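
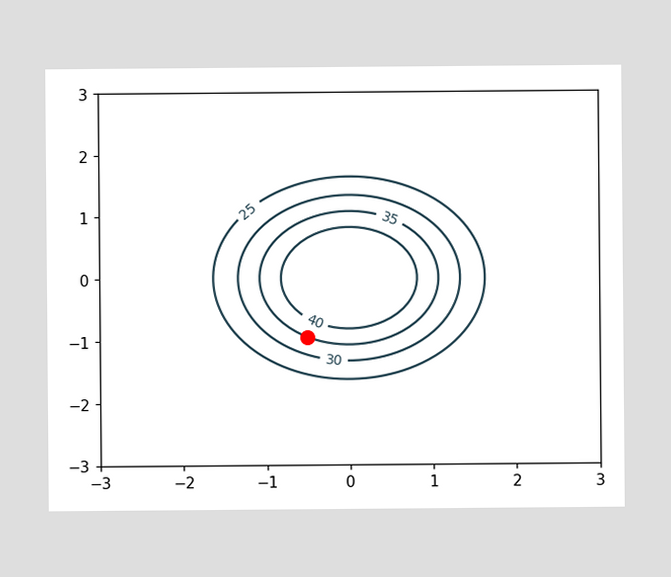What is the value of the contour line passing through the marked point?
The marked point sits on the contour labelled 35.

35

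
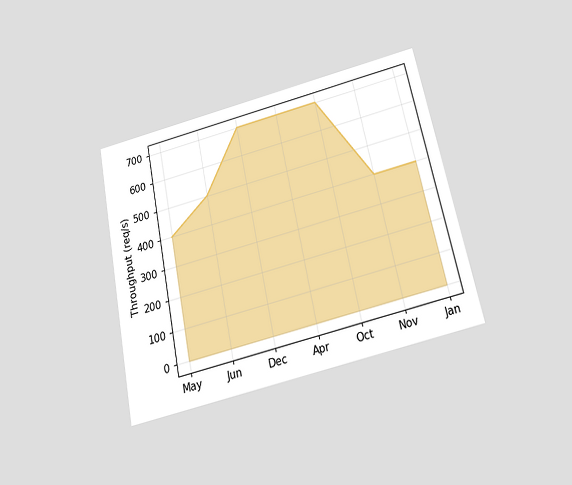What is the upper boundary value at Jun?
The chart is tilted about 12° counter-clockwise and viewed slightly from below. At Jun the upper boundary is at 500req/s.

500req/s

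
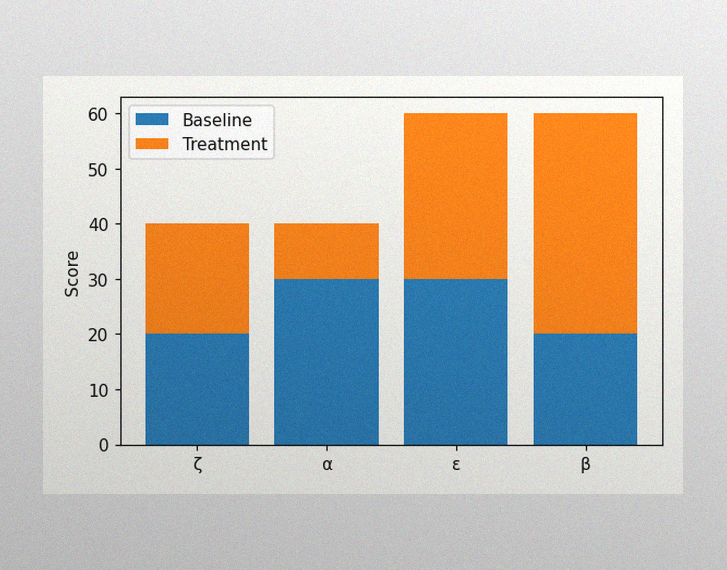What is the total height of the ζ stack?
40

The image has some photo noise and uneven lighting. The ζ stack's top reaches 40 on the y-axis.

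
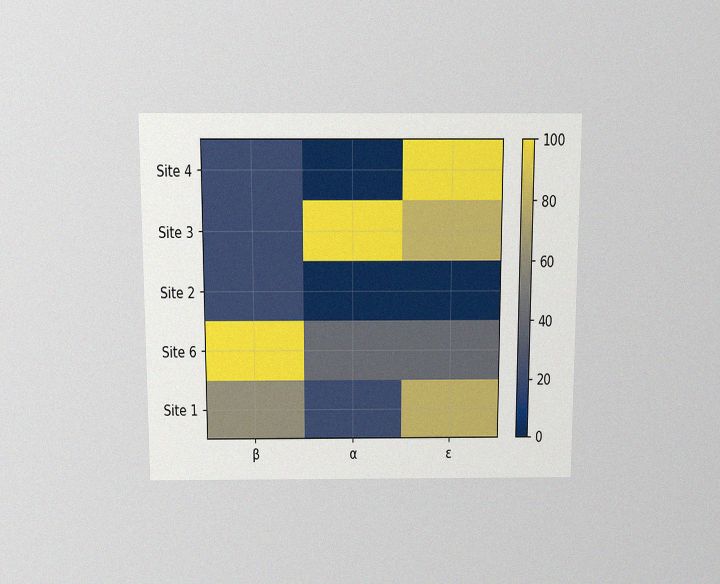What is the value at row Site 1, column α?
The chart is viewed slightly from above, with some photo noise. Matching cell (Site 1, α) against the colorbar gives 20.

20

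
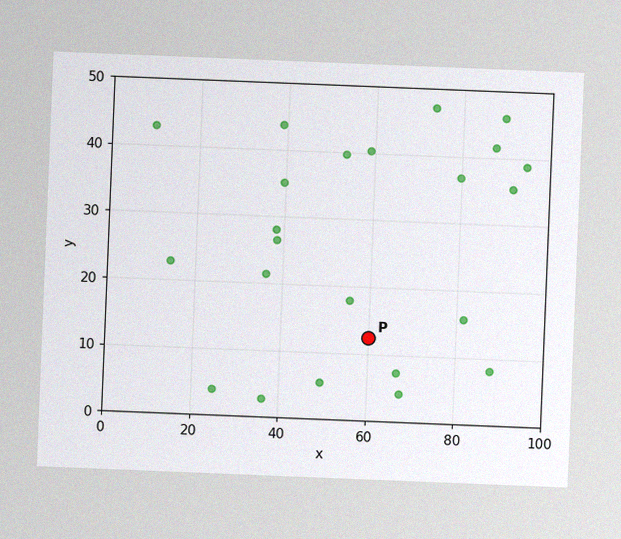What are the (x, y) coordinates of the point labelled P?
The chart is tilted about 2° clockwise, with some photo noise. Following the gridlines from P to each axis, P sits at (60, 12.5).

(60, 12.5)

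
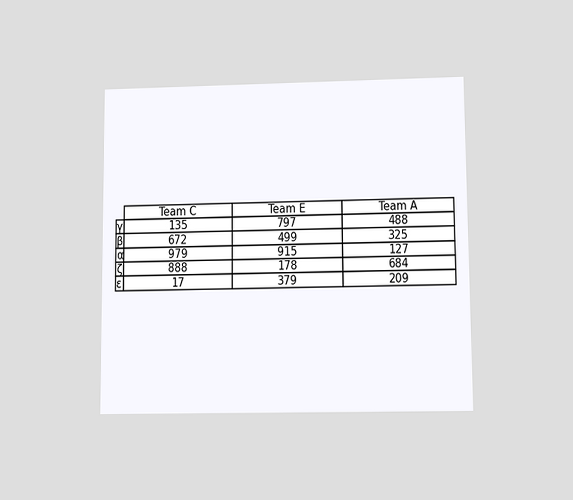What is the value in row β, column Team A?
325

The chart is viewed slightly from below. The (β, Team A) cell reads 325.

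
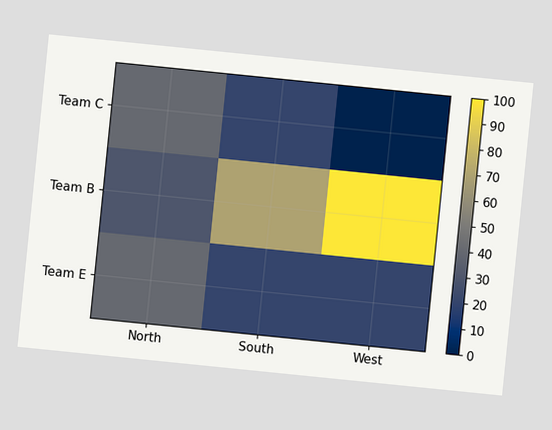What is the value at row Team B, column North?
The chart is tilted about 6° clockwise. Matching cell (Team B, North) against the colorbar gives 30.

30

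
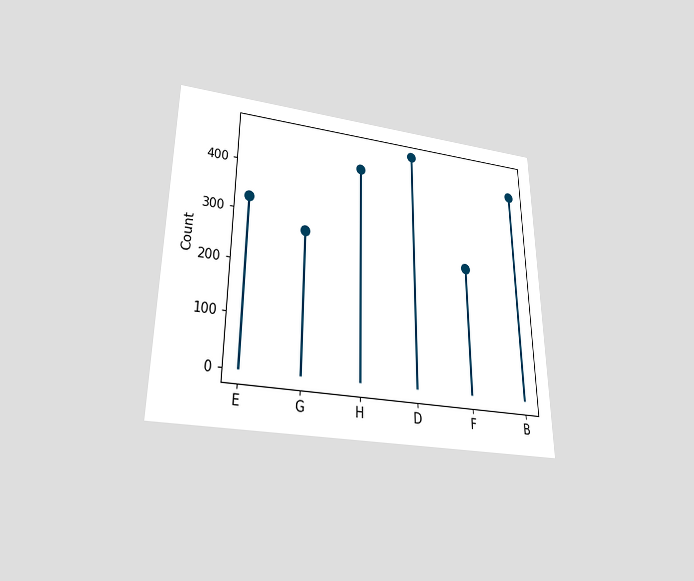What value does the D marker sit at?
The chart is viewed slightly from below. The D marker sits at 475.

475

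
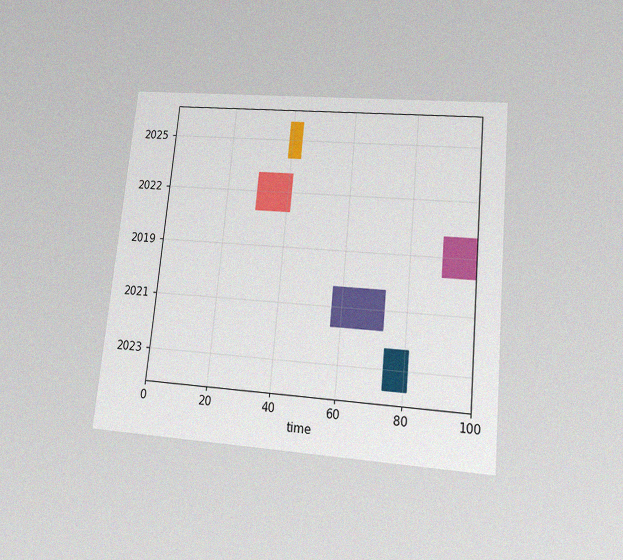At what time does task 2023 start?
The chart is tilted about 6° clockwise and viewed at a slight angle, with some photo noise. The 2023 bar begins at t=74.

74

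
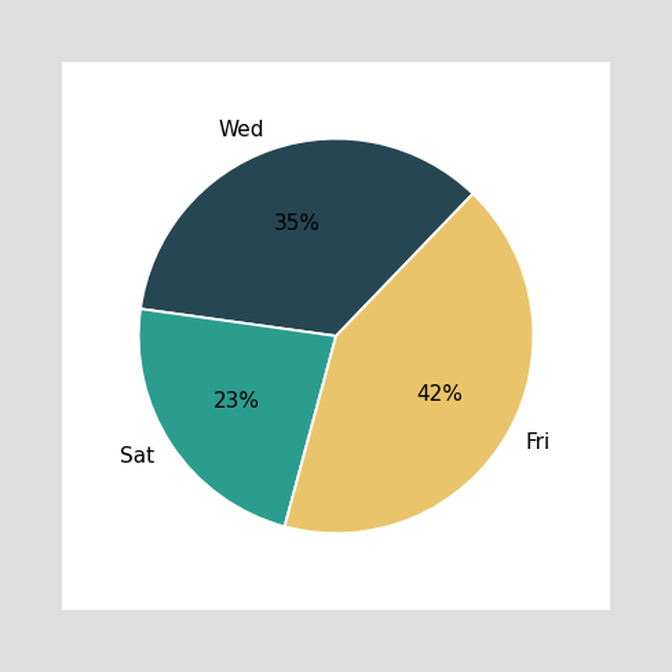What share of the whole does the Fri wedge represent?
The Fri slice takes up 42% of the pie.

42%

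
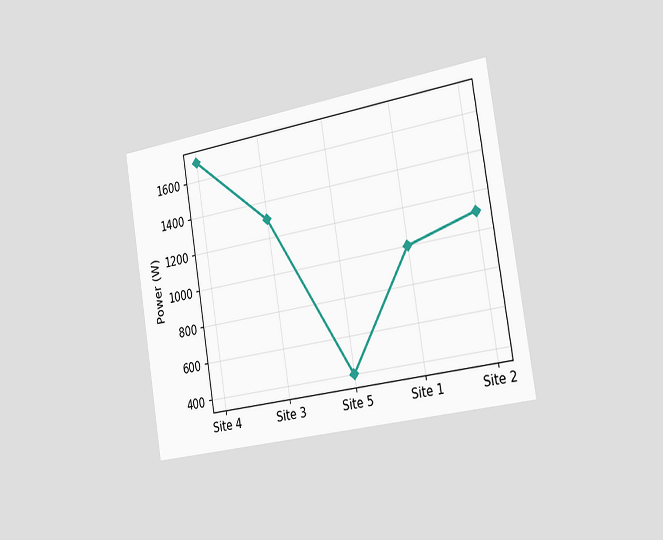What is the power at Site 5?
The chart is tilted about 9° counter-clockwise and viewed slightly from the right. At Site 5, the line is at 400W.

400W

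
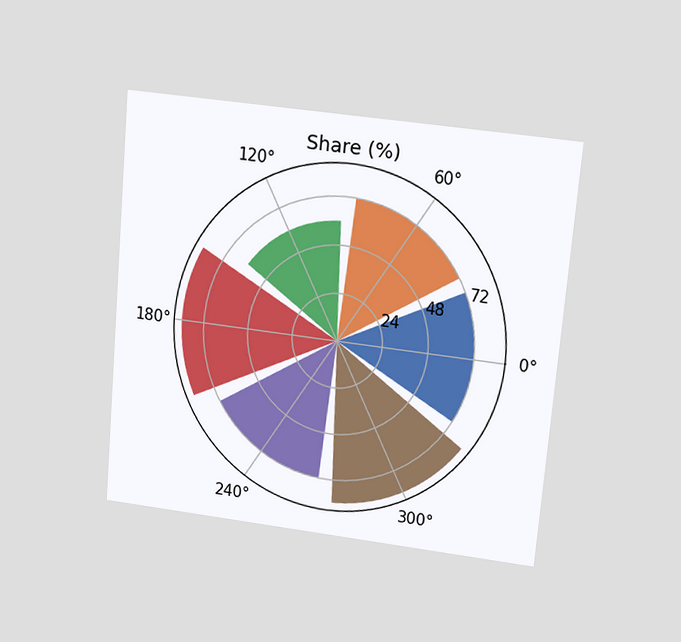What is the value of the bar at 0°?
72%

The chart is tilted about 5° clockwise and viewed slightly from above. The bar at 0° reaches 72% on the radial axis.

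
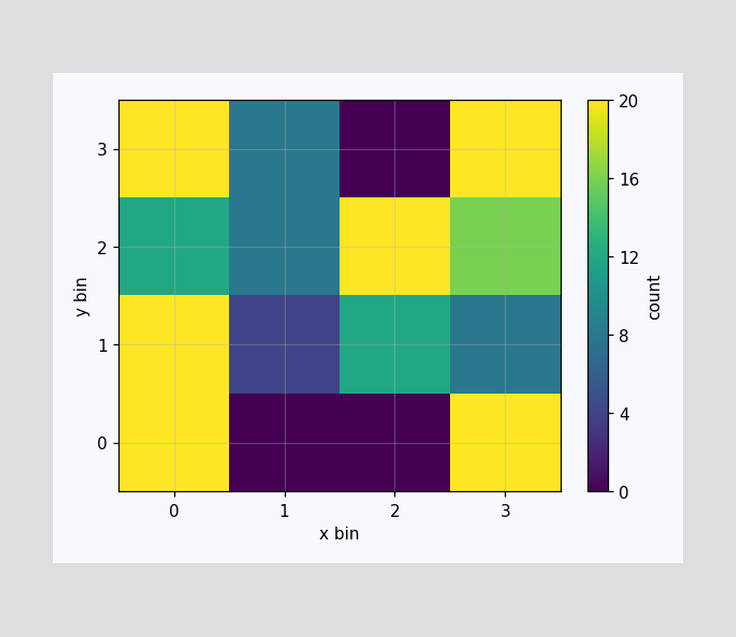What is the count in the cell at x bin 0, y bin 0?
Matching the cell (0, 0) against the colorbar gives 20.

20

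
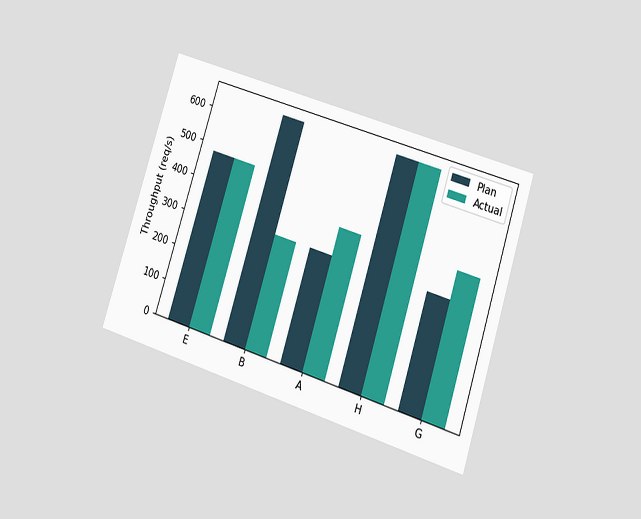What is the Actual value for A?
400req/s

The chart is tilted about 18° clockwise and viewed at a slight angle. The Actual bar at A reaches 400req/s on the y-axis.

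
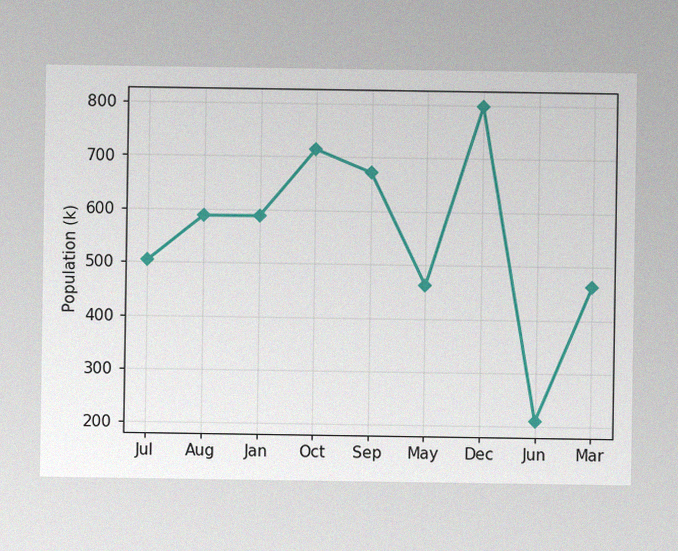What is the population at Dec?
The image has some photo noise and uneven lighting. At Dec, the line is at 798k.

798k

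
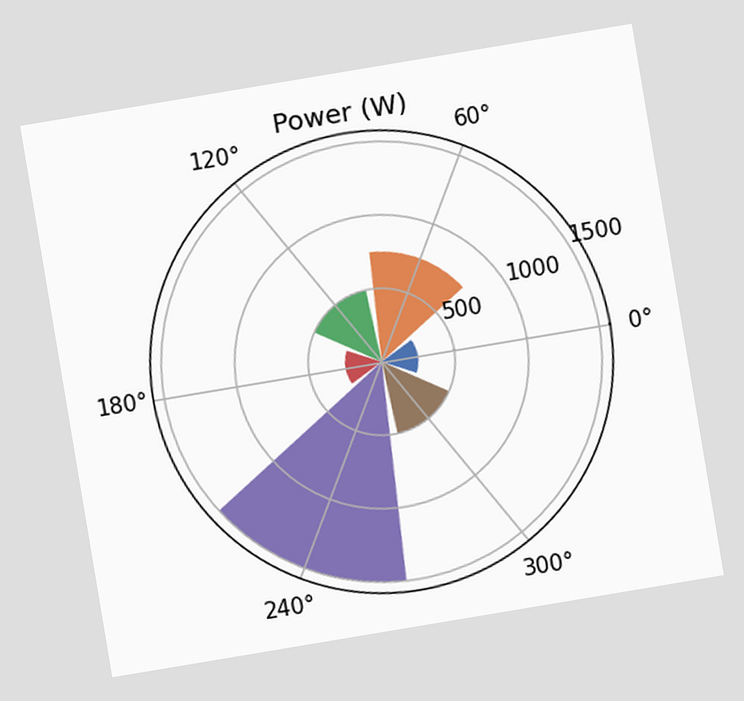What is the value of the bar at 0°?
250W

The chart is tilted about 9° counter-clockwise. The bar at 0° reaches 250W on the radial axis.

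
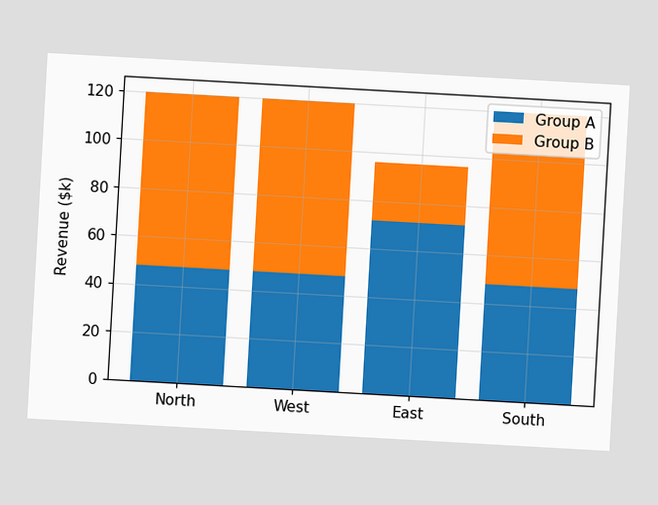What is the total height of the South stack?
$120k

The chart is tilted about 3° clockwise. The South stack's top reaches $120k on the y-axis.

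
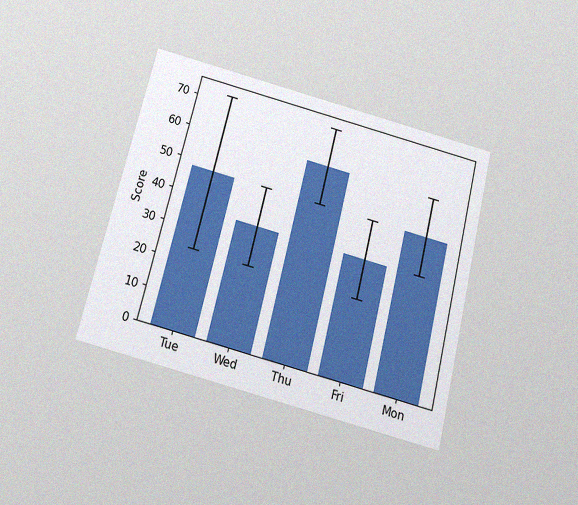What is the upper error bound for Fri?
48

The chart is tilted about 14° clockwise and viewed slightly from below, with some photo noise. The Fri bar's upper whisker reaches 48.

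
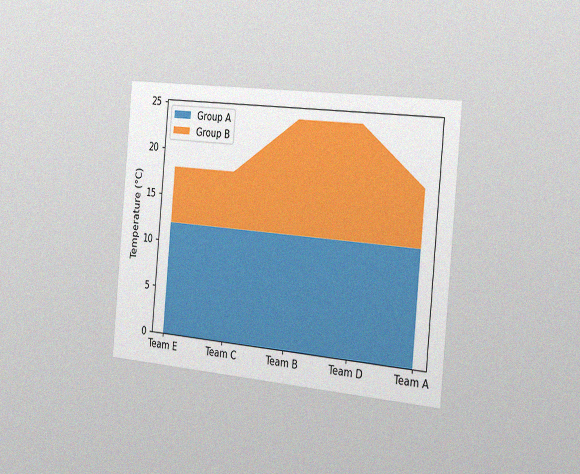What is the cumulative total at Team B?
24°C

The chart is tilted about 5° clockwise and viewed slightly from the right, with some photo noise. The stacked total at Team B reaches 24°C.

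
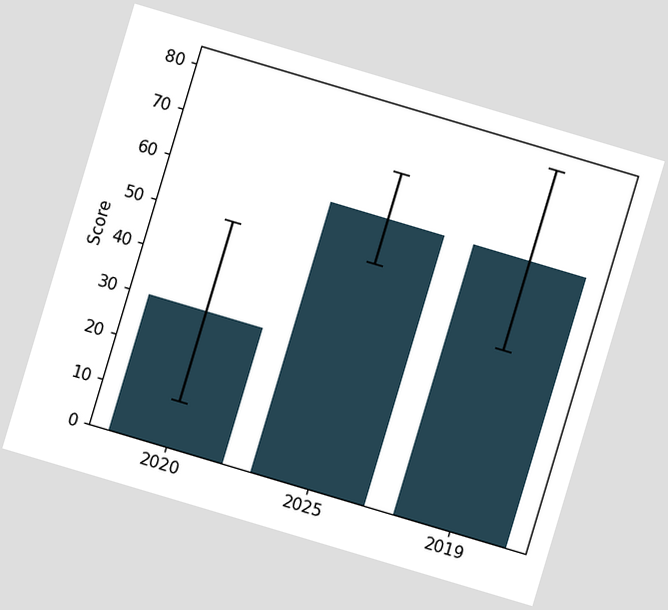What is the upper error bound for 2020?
The chart is tilted about 17° clockwise. The 2020 bar's upper whisker reaches 50.

50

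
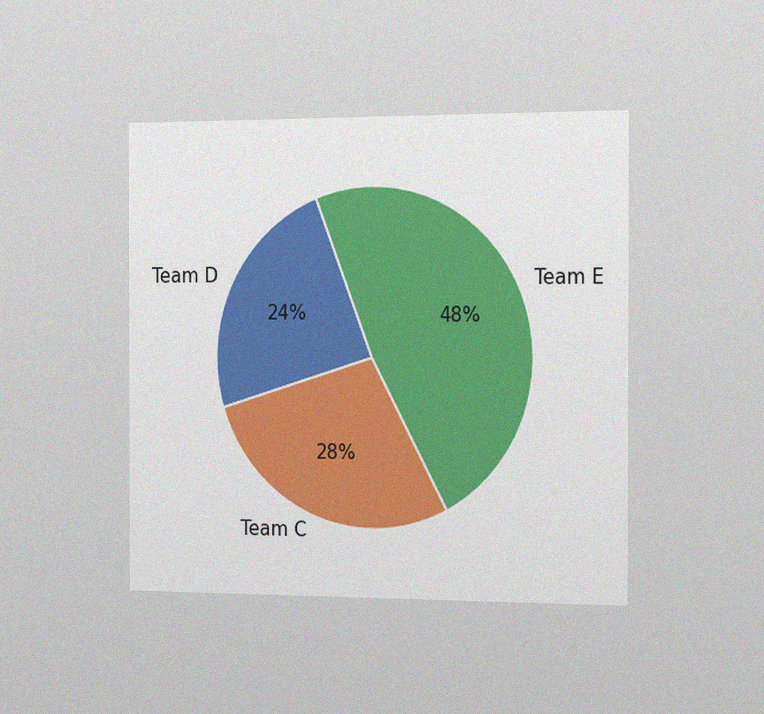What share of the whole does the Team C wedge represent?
28%

The chart is viewed slightly from the right, with some photo noise. The Team C slice takes up 28% of the pie.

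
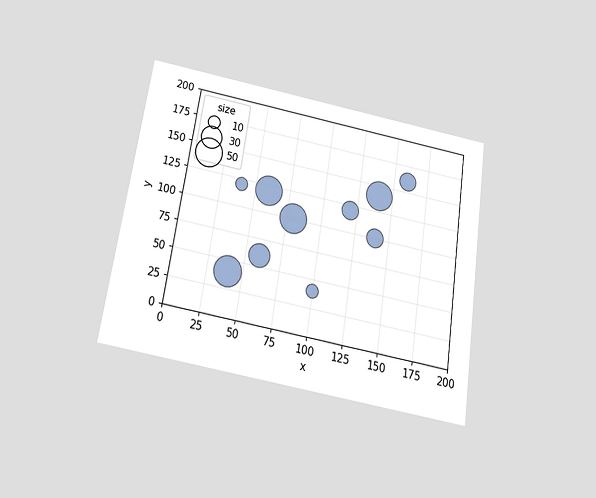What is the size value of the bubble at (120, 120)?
The chart is tilted about 8° clockwise and viewed slightly from below. Matching the bubble at (120, 120) against the size legend gives 20.

20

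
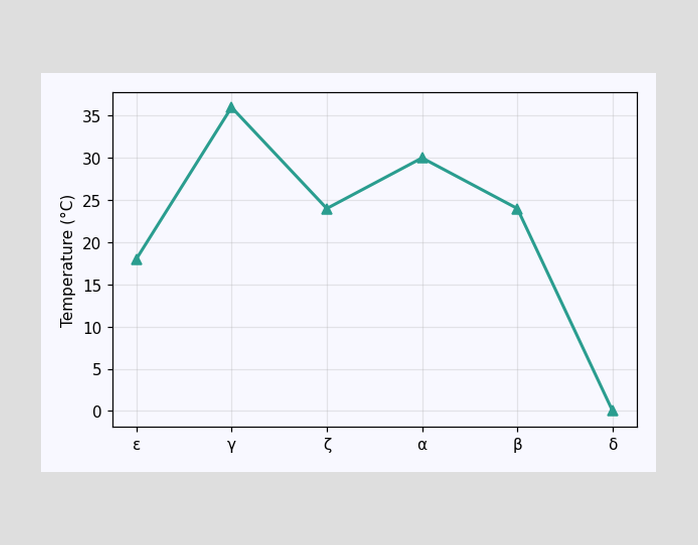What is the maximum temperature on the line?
36°C

The highest point is at γ, and reading across to the y-axis gives 36°C.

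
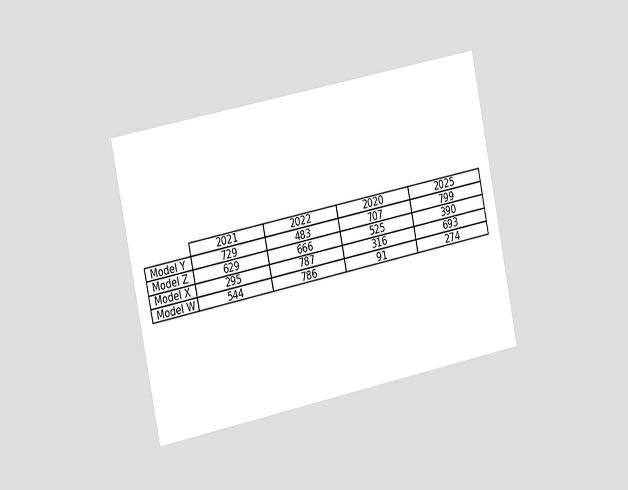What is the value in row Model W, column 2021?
The chart is tilted about 11° counter-clockwise and viewed slightly from the left. The (Model W, 2021) cell reads 544.

544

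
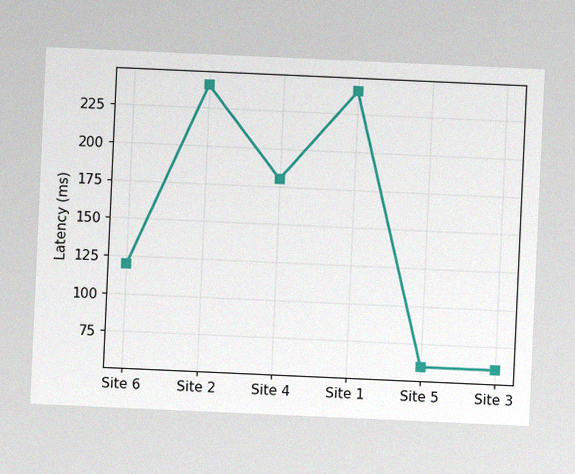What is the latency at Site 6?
120ms

The chart is tilted about 3° clockwise, with some photo noise. At Site 6, the line is at 120ms.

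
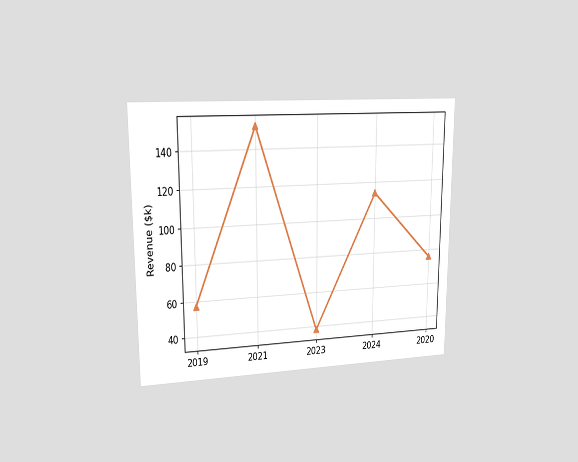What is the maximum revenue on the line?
The chart is viewed at a slight angle. The highest point is at 2021, and reading across to the y-axis gives $152k.

$152k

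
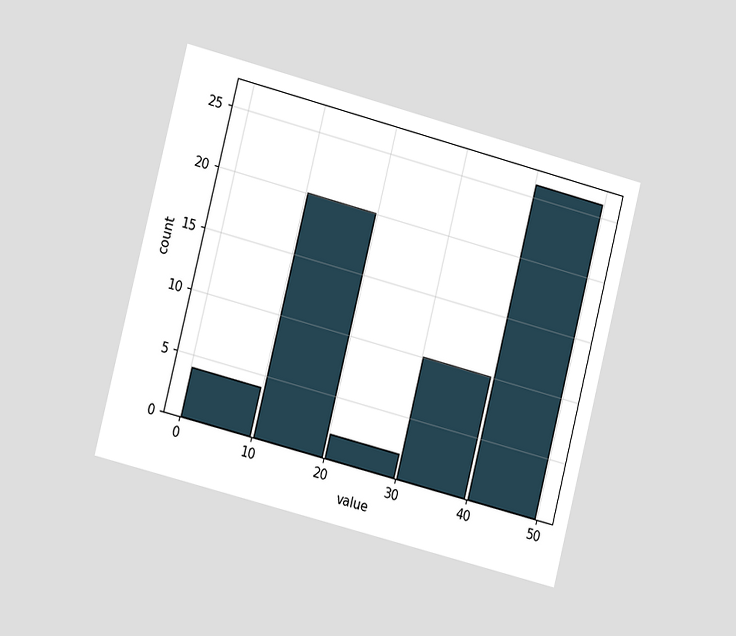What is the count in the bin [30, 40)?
The chart is tilted about 14° clockwise and viewed slightly from the left. The [30, 40) bin has height 10.

10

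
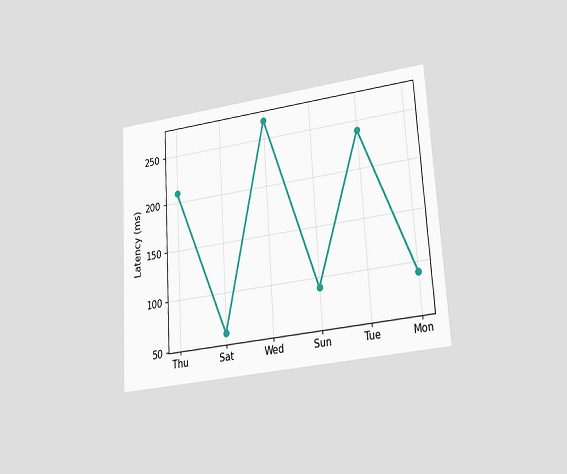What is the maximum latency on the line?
The chart is tilted about 3° counter-clockwise and viewed at a slight angle. The highest point is at Wed, and reading across to the y-axis gives 270ms.

270ms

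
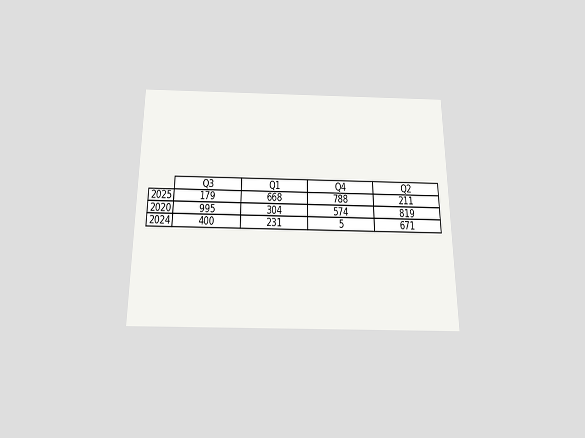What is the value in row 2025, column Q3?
179

The chart is viewed slightly from below. The (2025, Q3) cell reads 179.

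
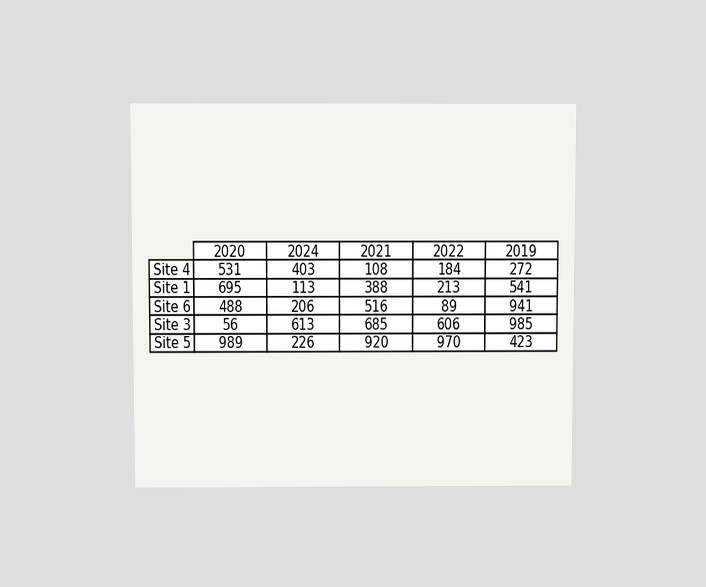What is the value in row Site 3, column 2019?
The chart is viewed slightly from above. The (Site 3, 2019) cell reads 985.

985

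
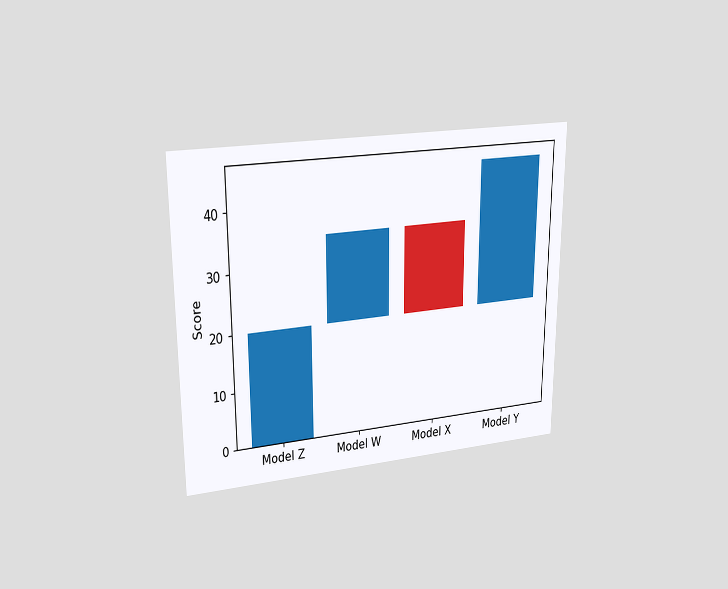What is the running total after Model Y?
45

The chart is viewed at a slight angle. After Model Y the running total reaches 45.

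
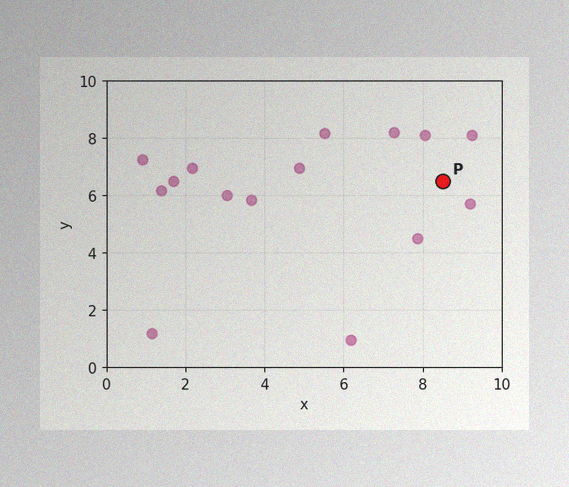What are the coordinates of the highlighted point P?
(8.5, 6.5)

The image has some photo noise and uneven lighting. Following the gridlines from P to each axis, P sits at (8.5, 6.5).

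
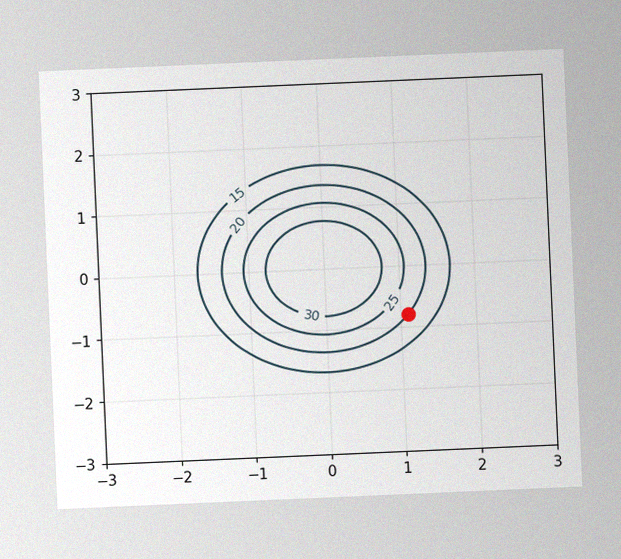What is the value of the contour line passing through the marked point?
20

The chart is tilted about 2° counter-clockwise, with some photo noise. The marked point sits on the contour labelled 20.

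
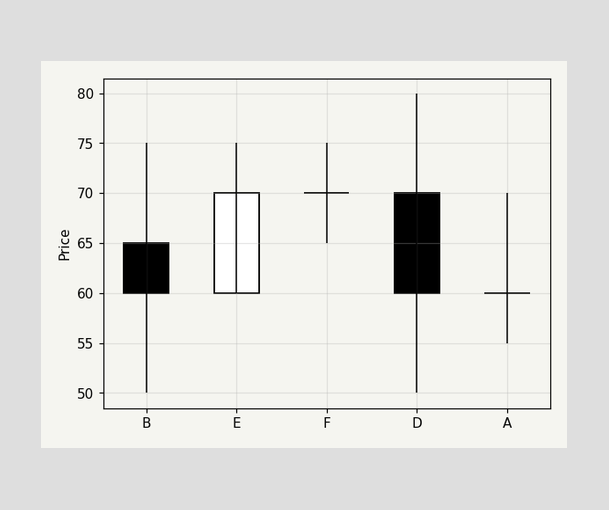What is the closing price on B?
The B candle closes at 60.

60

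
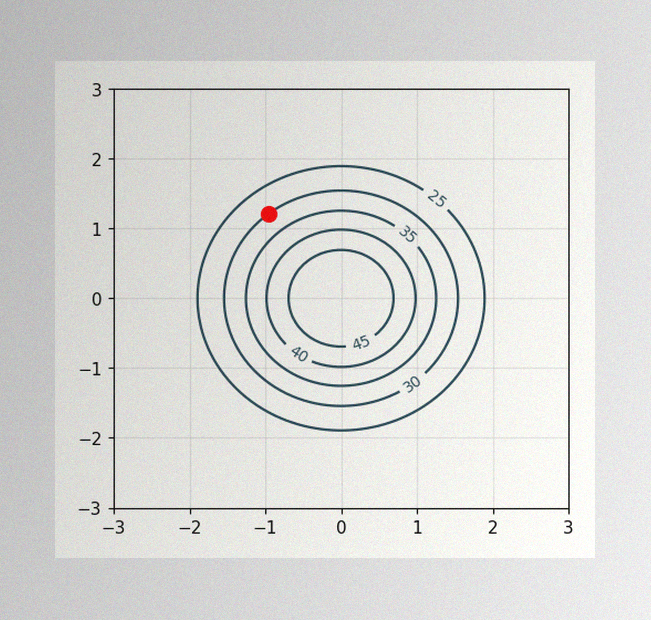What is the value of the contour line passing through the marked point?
30

The image has some photo noise and uneven lighting. The marked point sits on the contour labelled 30.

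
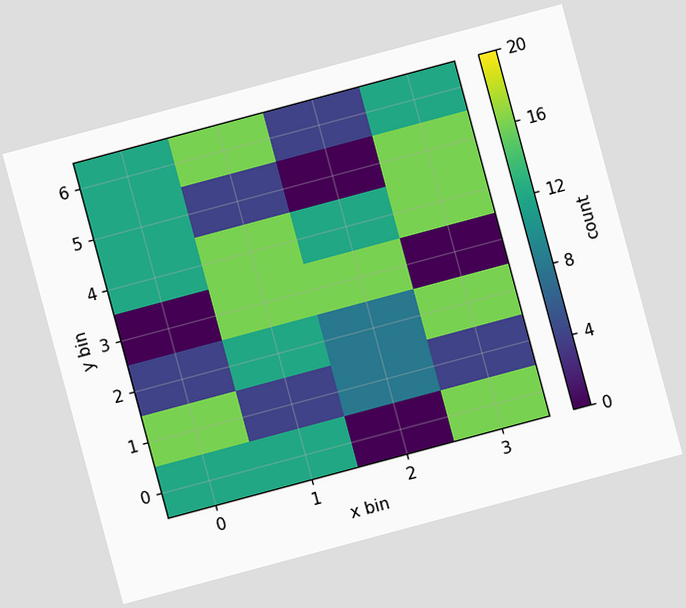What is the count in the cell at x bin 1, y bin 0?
12

The chart is tilted about 15° counter-clockwise. Matching the cell (1, 0) against the colorbar gives 12.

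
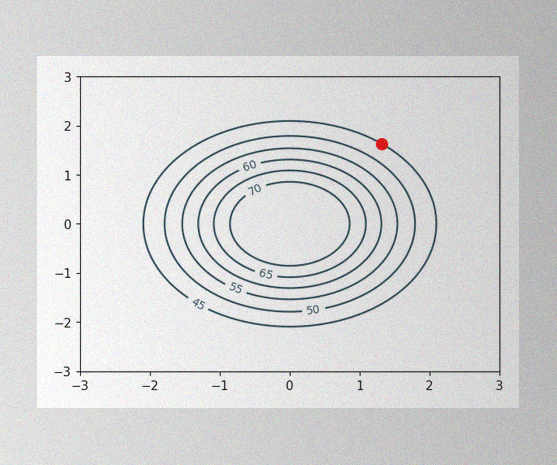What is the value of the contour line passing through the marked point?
The image has some photo noise and uneven lighting. The marked point sits on the contour labelled 45.

45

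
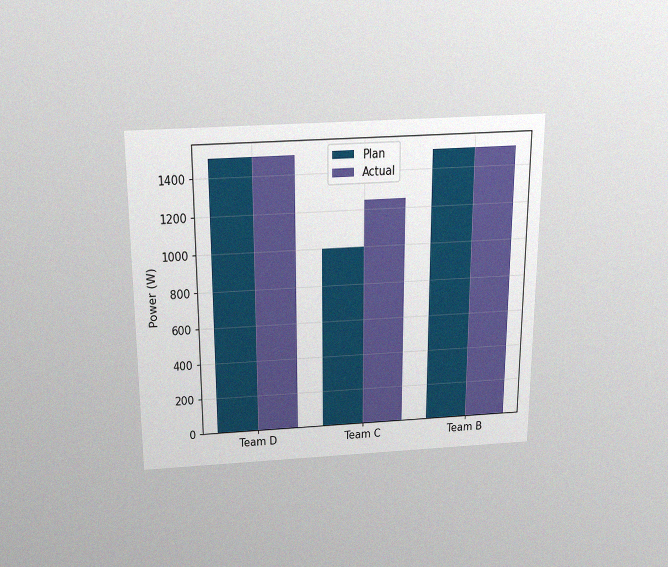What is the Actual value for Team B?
The chart is viewed slightly from above, with some photo noise. The Actual bar at Team B reaches 1500W on the y-axis.

1500W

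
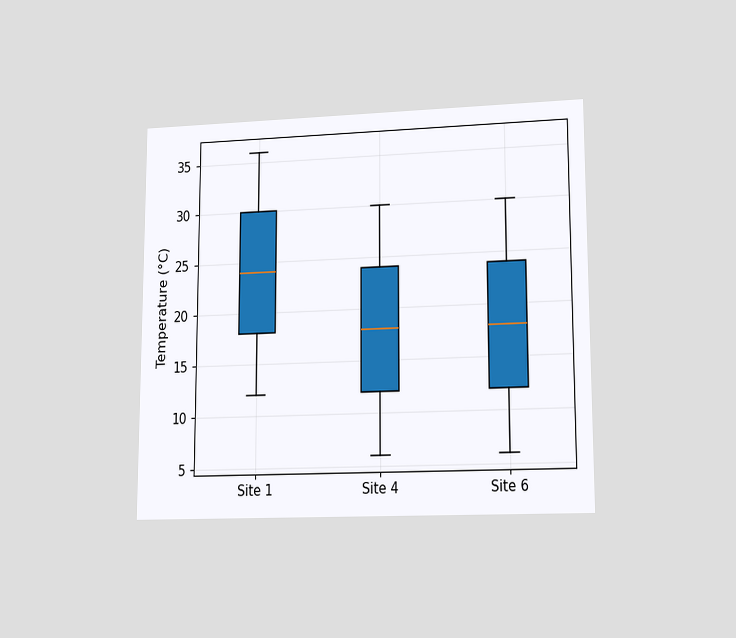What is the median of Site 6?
18°C

The chart is viewed at a slight angle. The median line in the Site 6 box sits at 18°C.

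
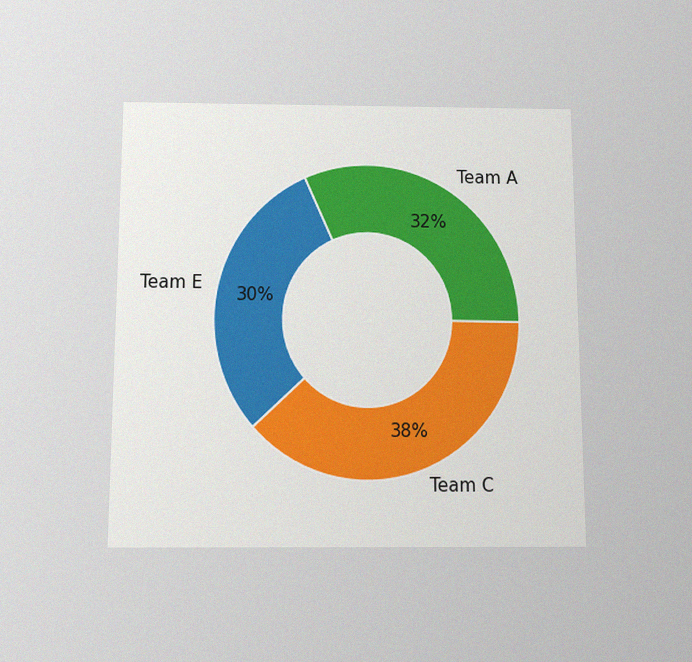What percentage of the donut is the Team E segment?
30%

The chart is viewed slightly from below, with some photo noise. The Team E segment takes up 30% of the ring.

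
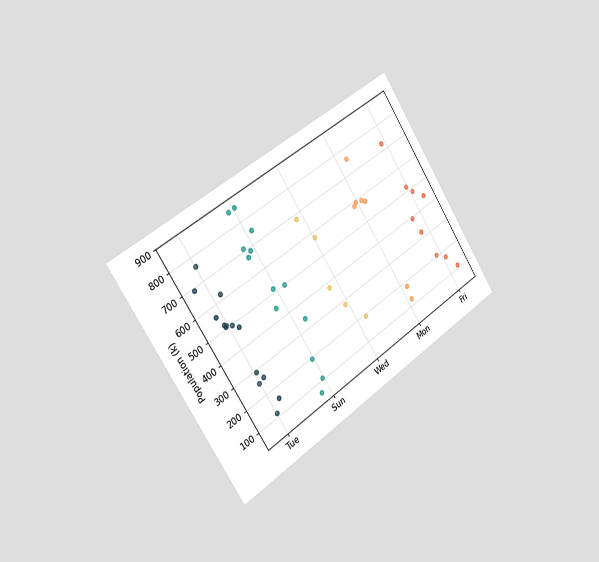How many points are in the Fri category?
9

The chart is tilted about 33° counter-clockwise and viewed slightly from the left. Counting the markers in the Fri column gives 9.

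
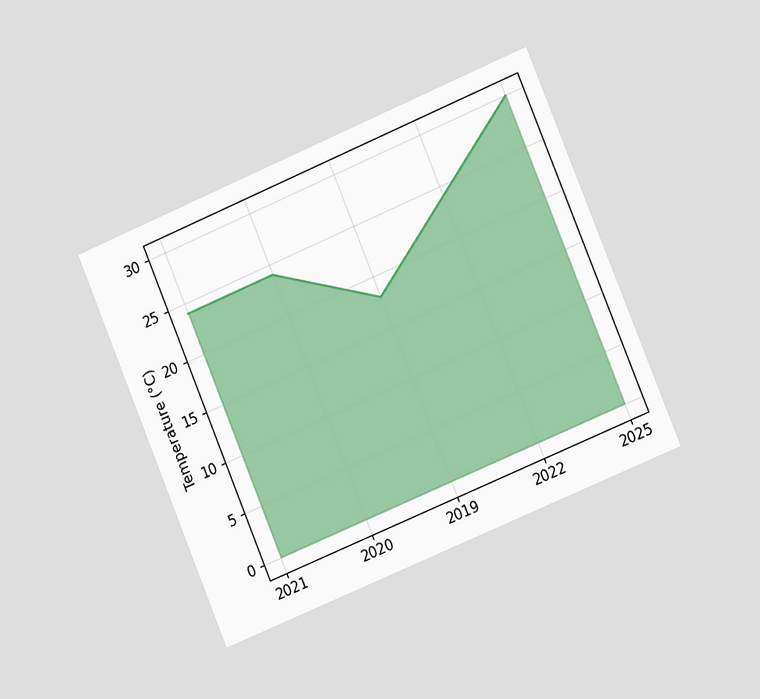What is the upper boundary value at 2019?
18°C

The chart is tilted about 23° counter-clockwise and viewed slightly from the right. At 2019 the upper boundary is at 18°C.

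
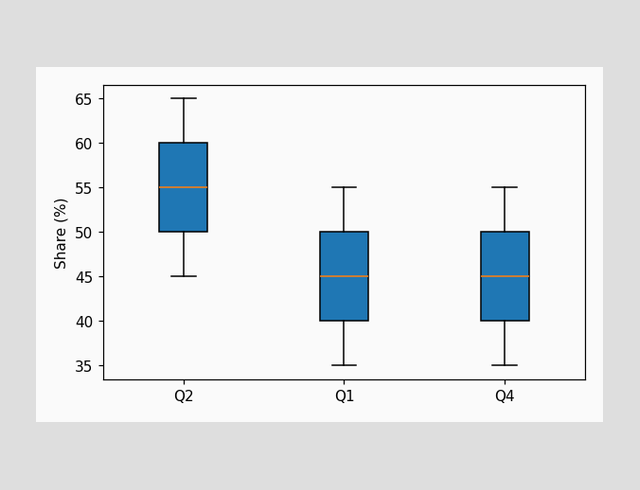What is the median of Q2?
The median line in the Q2 box sits at 55%.

55%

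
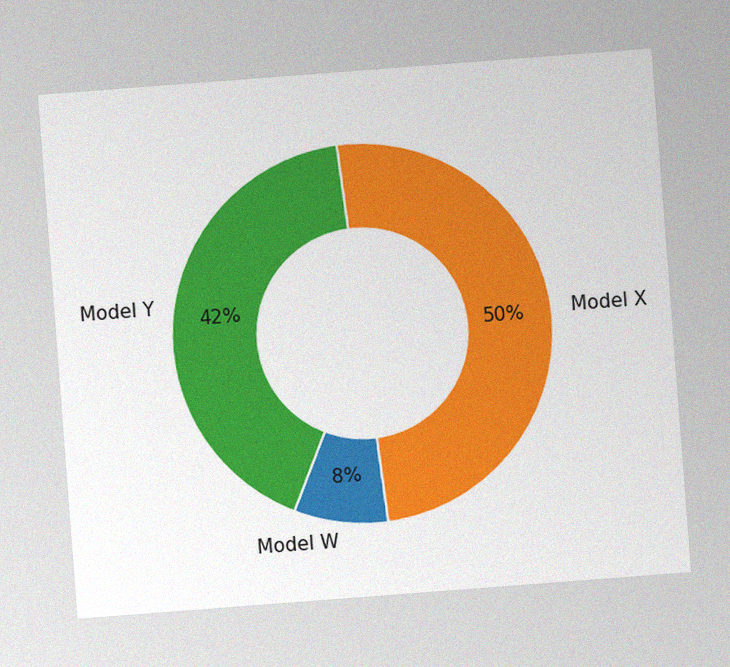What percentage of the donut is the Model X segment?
The chart is tilted about 4° counter-clockwise, with some photo noise. The Model X segment takes up 50% of the ring.

50%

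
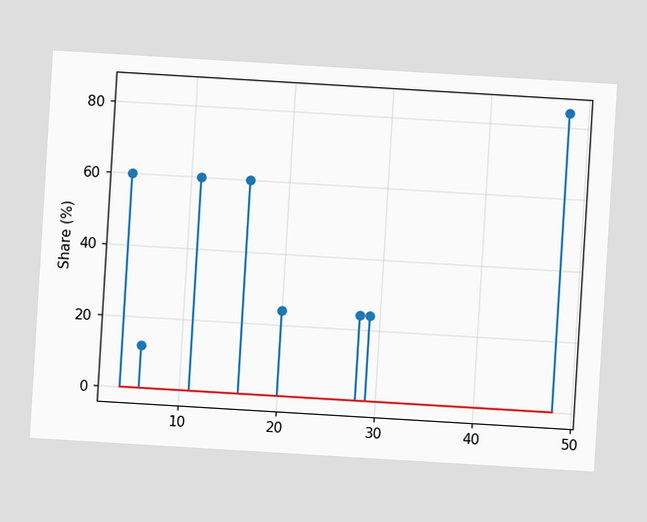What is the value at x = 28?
24%

The chart is tilted about 3° clockwise. The stem at x=28 reaches 24%.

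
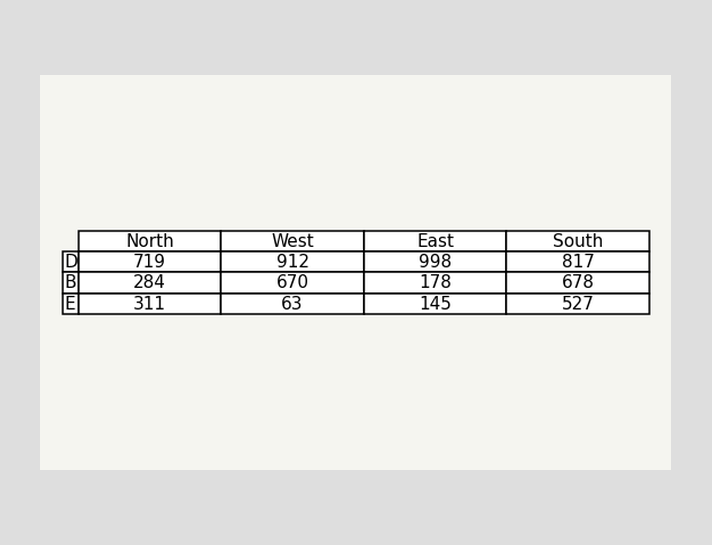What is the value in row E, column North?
311

The (E, North) cell reads 311.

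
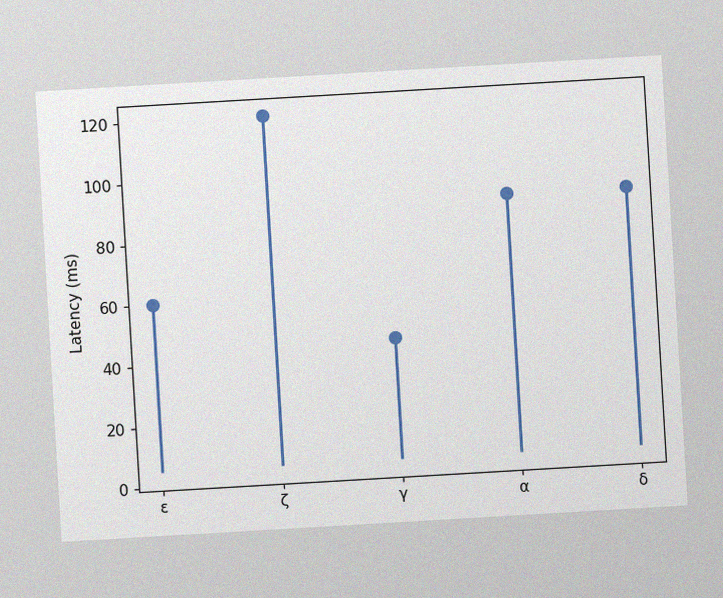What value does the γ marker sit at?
The chart is tilted about 3° counter-clockwise, with some photo noise. The γ marker sits at 45ms.

45ms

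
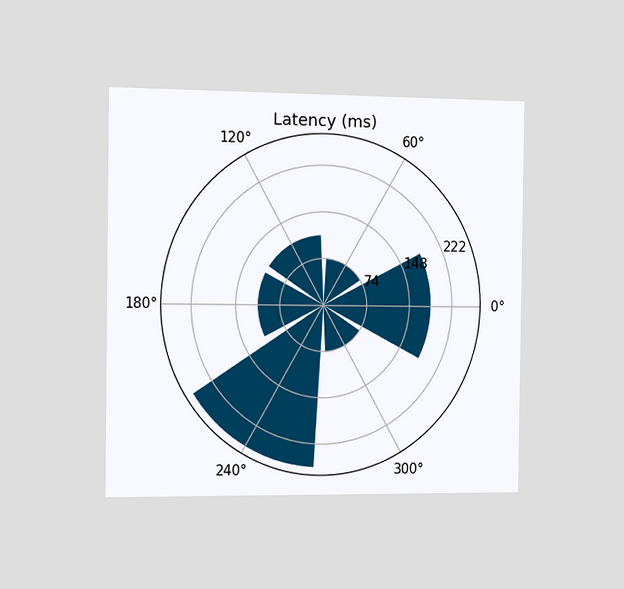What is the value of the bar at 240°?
259ms

The chart is viewed slightly from the left. The bar at 240° reaches 259ms on the radial axis.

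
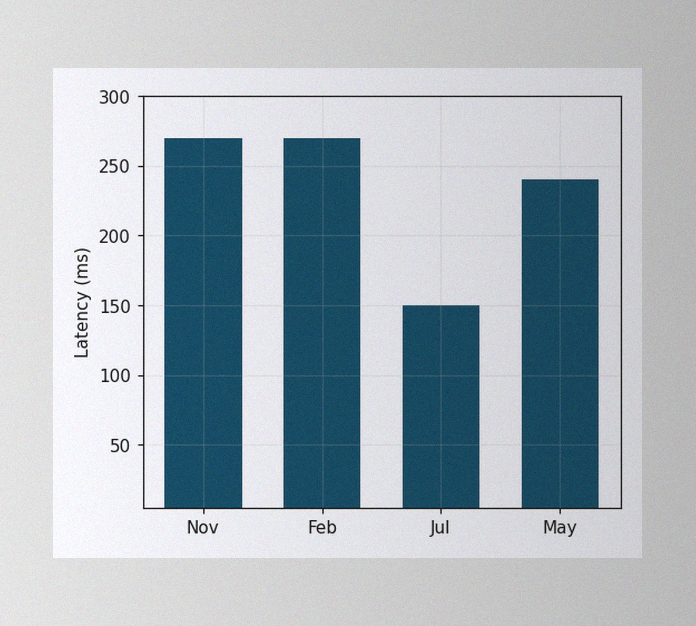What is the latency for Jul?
The image has some photo noise and uneven lighting. Reading along the chart's y-axis, the Jul bar reaches 150ms.

150ms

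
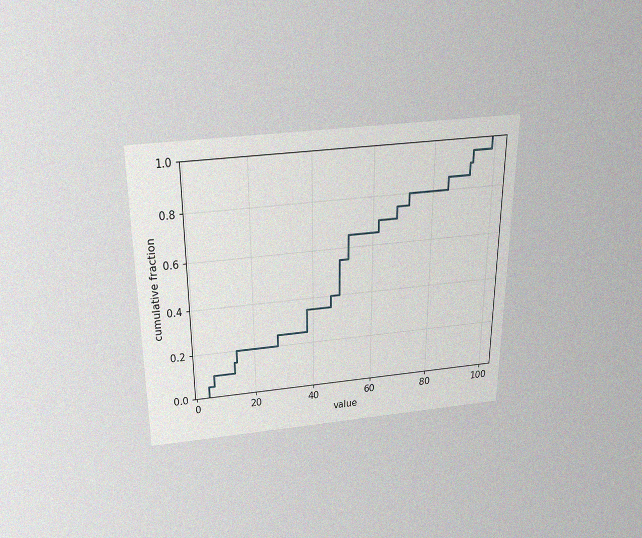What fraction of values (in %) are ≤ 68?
75%

The chart is viewed slightly from above, with some photo noise. At x=68 the ECDF step is at 75%.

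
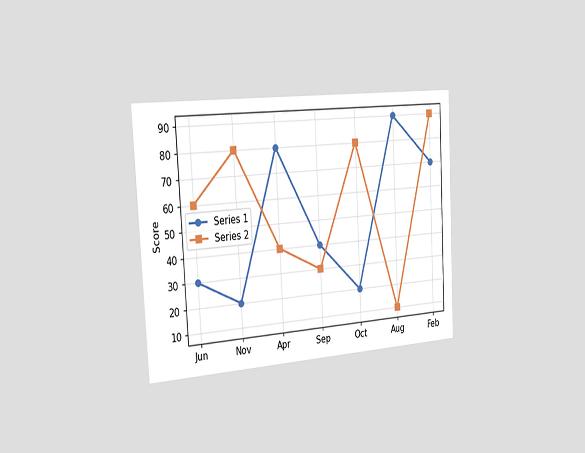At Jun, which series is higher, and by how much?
The chart is tilted about 3° counter-clockwise and viewed slightly from the left. At Jun, Series 2 sits above the other line by 30.

Series 2, by 30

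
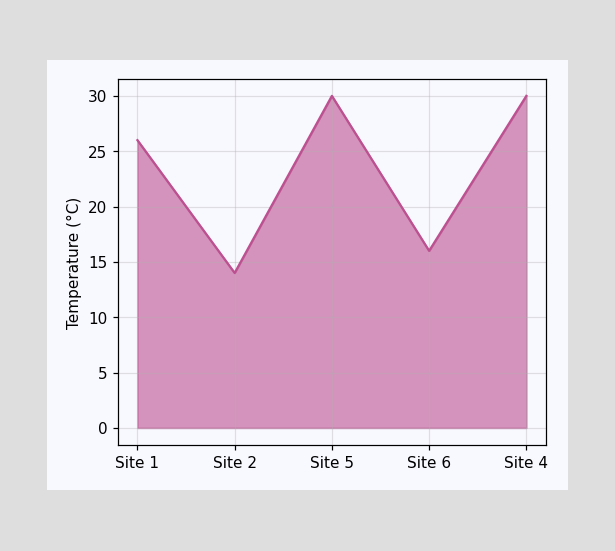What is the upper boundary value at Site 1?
26°C

At Site 1 the upper boundary is at 26°C.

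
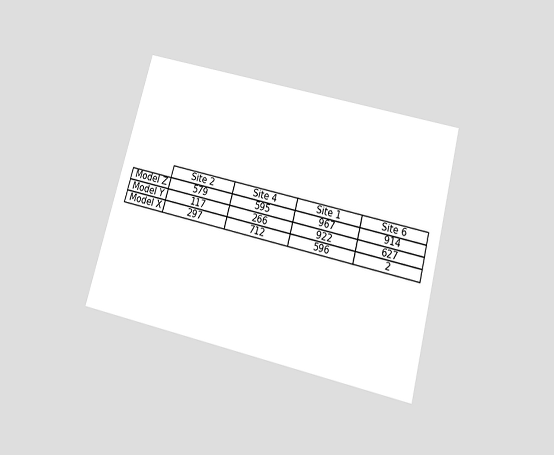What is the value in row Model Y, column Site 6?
627

The chart is tilted about 15° clockwise and viewed slightly from below. The (Model Y, Site 6) cell reads 627.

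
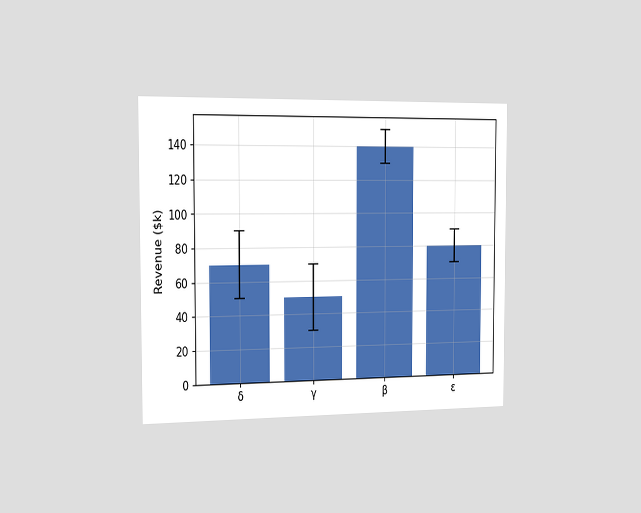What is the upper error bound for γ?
The chart is viewed slightly from the left. The γ bar's upper whisker reaches $70k.

$70k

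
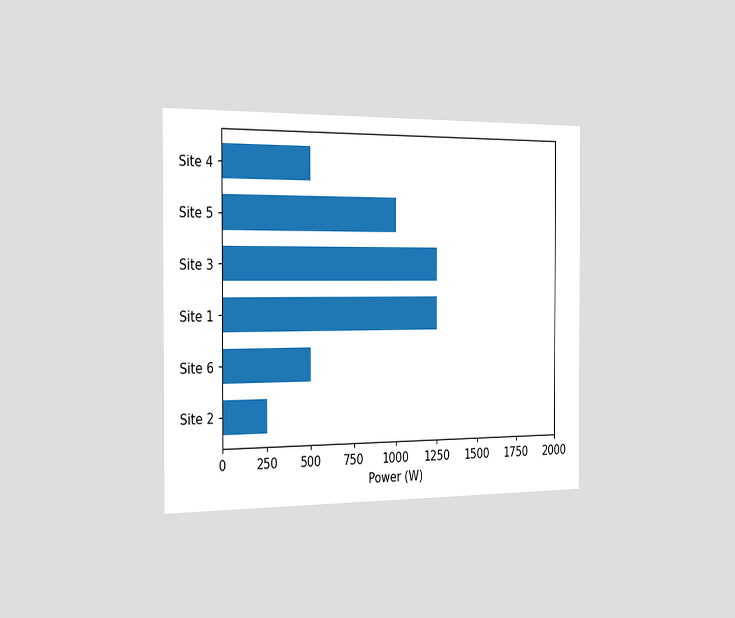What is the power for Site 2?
250W

The chart is viewed slightly from the left. Reading along the chart's x-axis, the Site 2 bar reaches 250W.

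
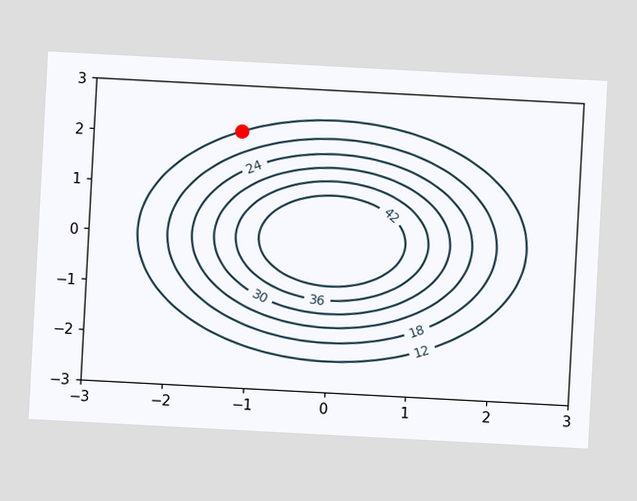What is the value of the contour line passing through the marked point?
12

The chart is tilted about 3° clockwise. The marked point sits on the contour labelled 12.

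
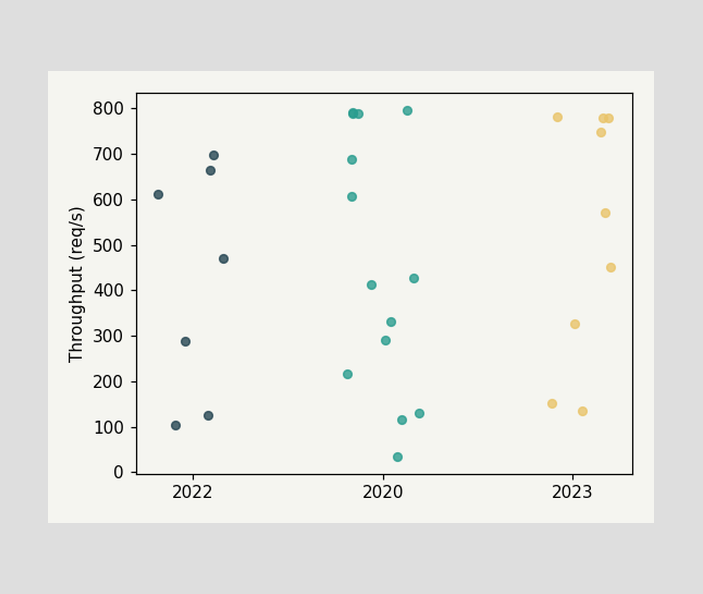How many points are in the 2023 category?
9

Counting the markers in the 2023 column gives 9.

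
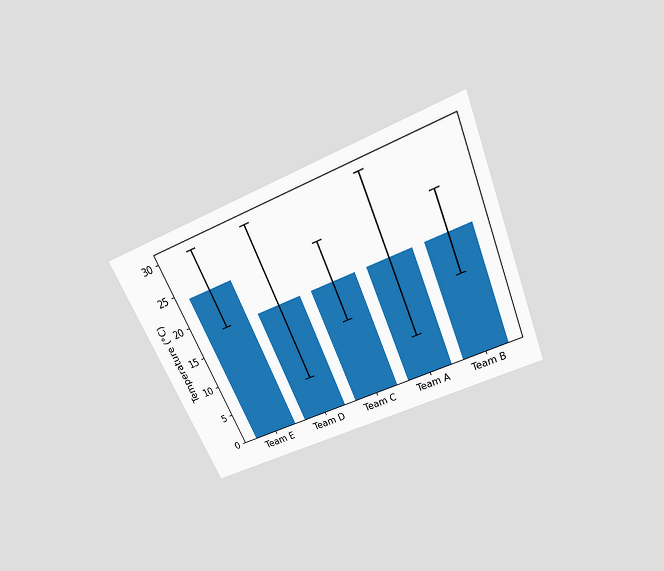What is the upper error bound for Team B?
The chart is tilted about 23° counter-clockwise and viewed slightly from above. The Team B bar's upper whisker reaches 24°C.

24°C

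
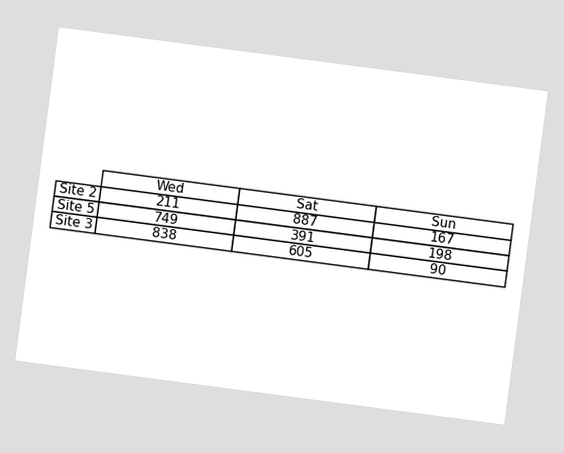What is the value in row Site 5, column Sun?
The chart is tilted about 7° clockwise. The (Site 5, Sun) cell reads 198.

198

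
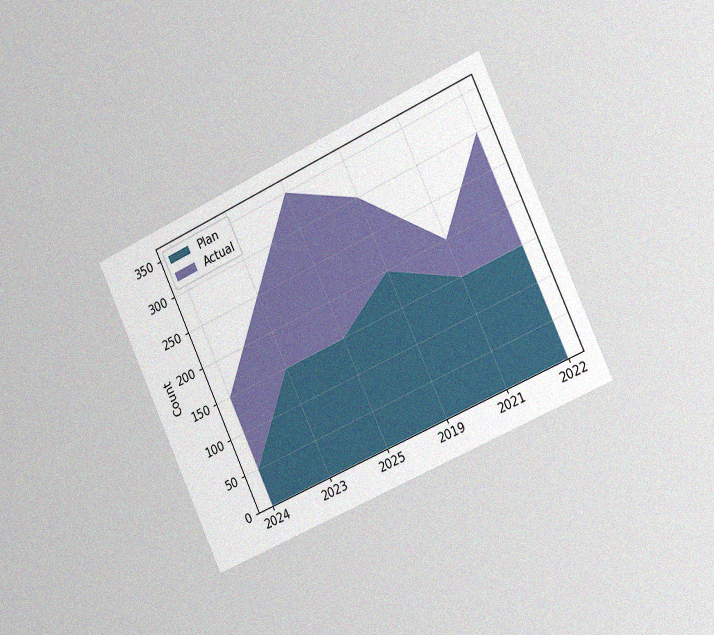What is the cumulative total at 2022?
300

The chart is tilted about 25° counter-clockwise and viewed slightly from the right, with some photo noise. The stacked total at 2022 reaches 300.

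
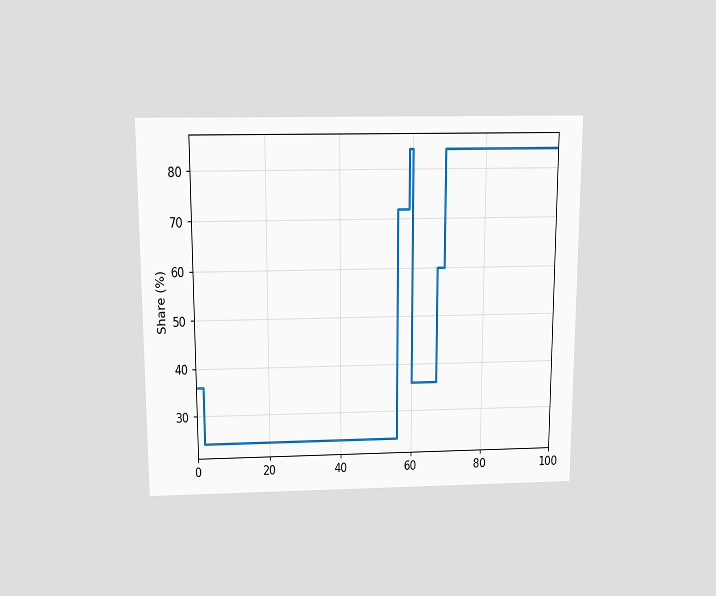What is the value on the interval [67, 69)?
The chart is viewed slightly from above. On [67, 69) the step sits at 60%.

60%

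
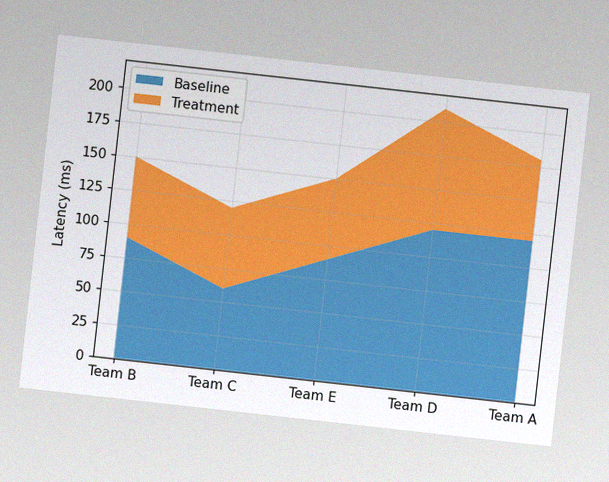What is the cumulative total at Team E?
150ms

The chart is tilted about 6° clockwise, with some photo noise. The stacked total at Team E reaches 150ms.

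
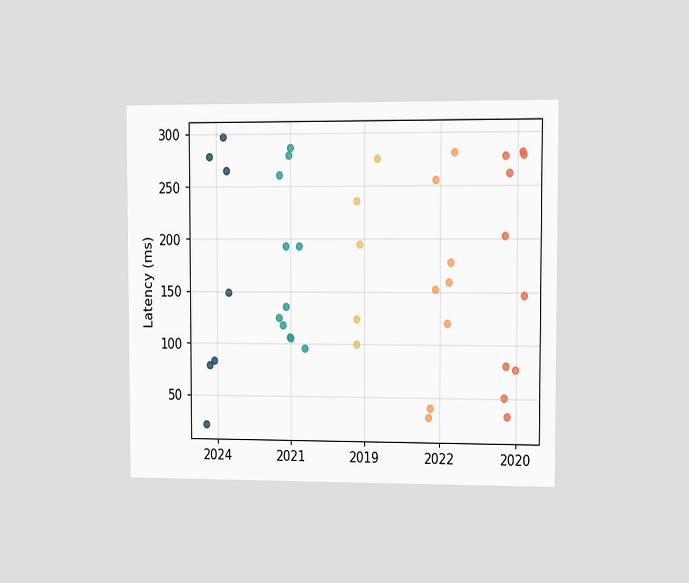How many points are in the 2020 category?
The chart is viewed slightly from the right. Counting the markers in the 2020 column gives 10.

10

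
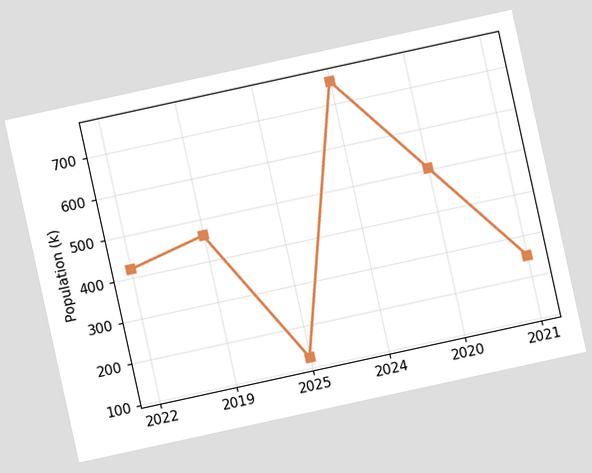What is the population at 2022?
The chart is tilted about 12° counter-clockwise. At 2022, the line is at 420k.

420k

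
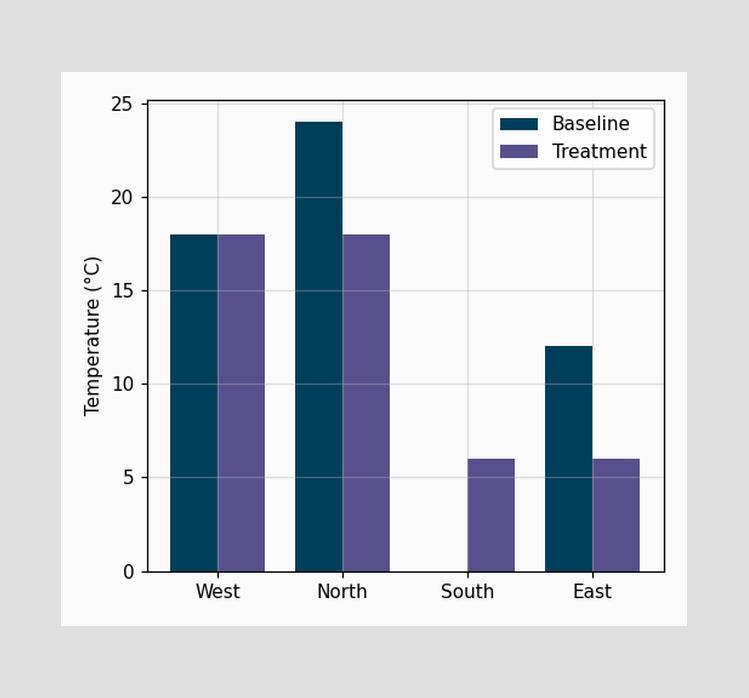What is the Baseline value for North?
24°C

The Baseline bar at North reaches 24°C on the y-axis.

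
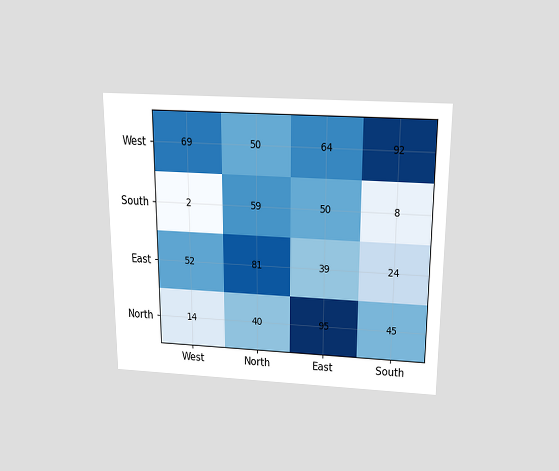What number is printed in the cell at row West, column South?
The chart is viewed slightly from above. The (West, South) cell reads 92.

92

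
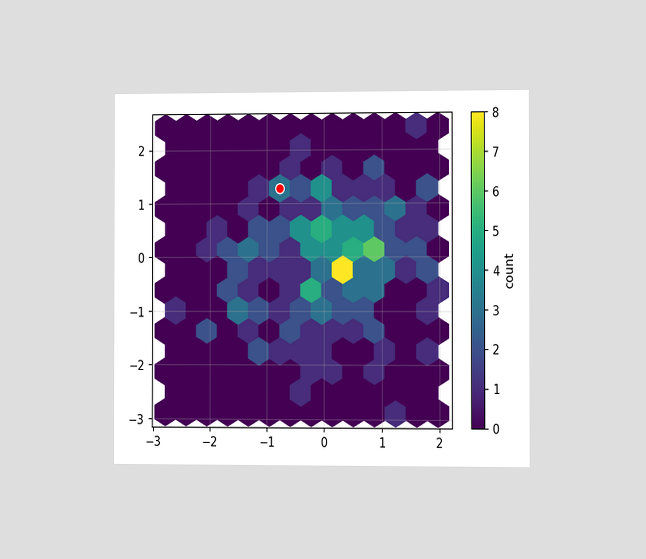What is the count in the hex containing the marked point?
The chart is viewed slightly from the right. The marked hex reads 3 on the colorbar.

3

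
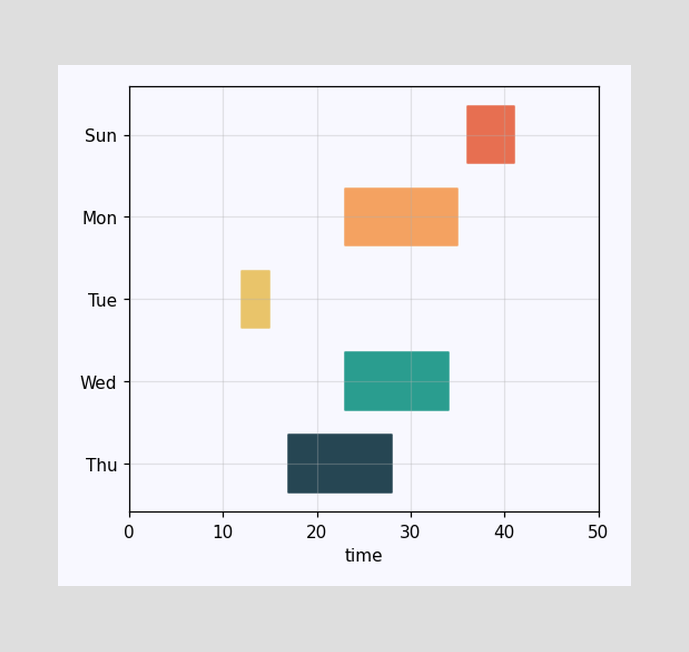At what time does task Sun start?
36

The Sun bar begins at t=36.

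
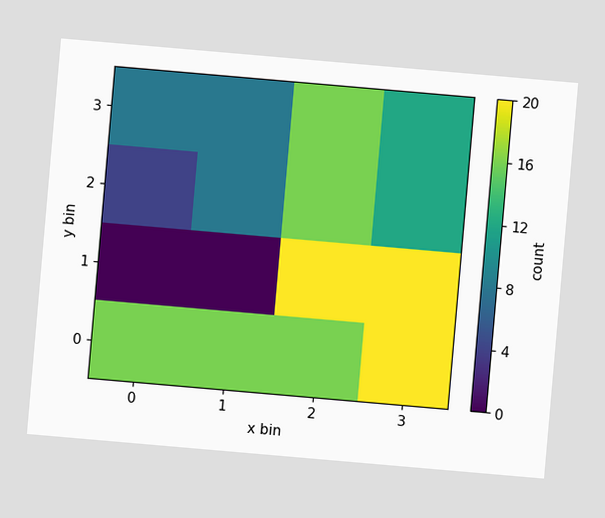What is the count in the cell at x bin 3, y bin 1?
The chart is tilted about 5° clockwise. Matching the cell (3, 1) against the colorbar gives 20.

20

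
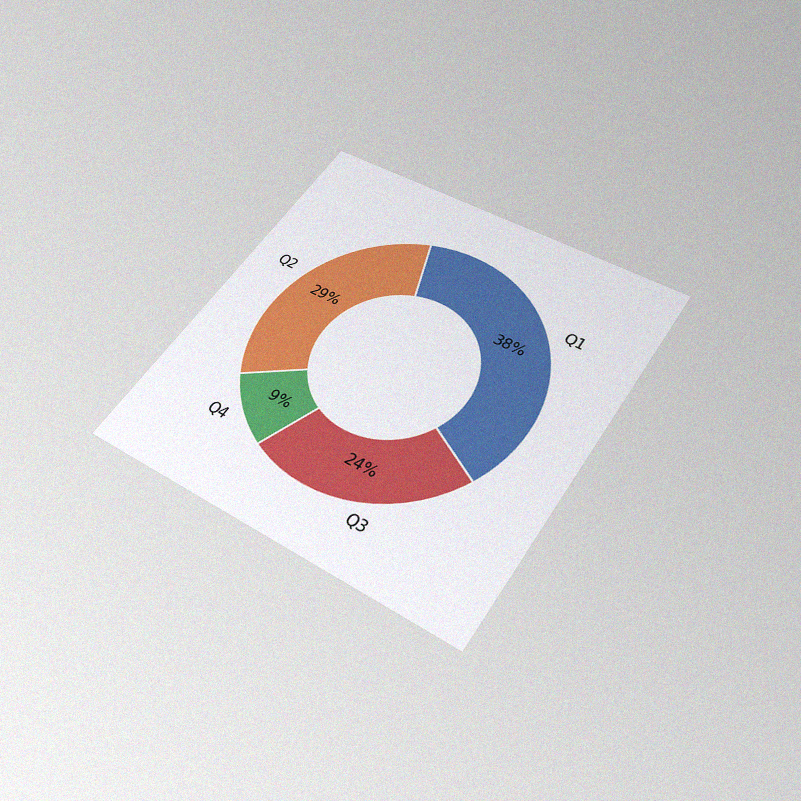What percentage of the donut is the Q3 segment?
24%

The chart is tilted about 34° clockwise and viewed slightly from below, with some photo noise. The Q3 segment takes up 24% of the ring.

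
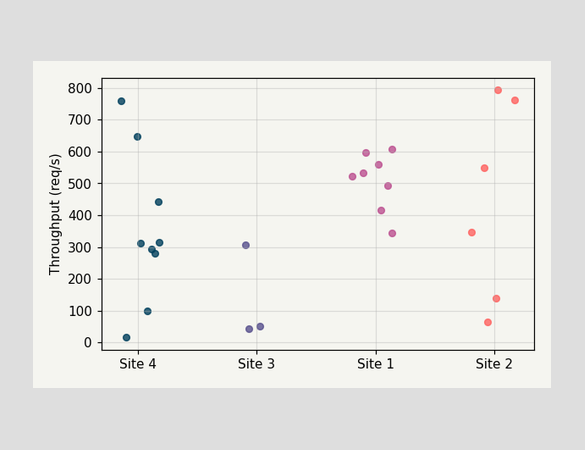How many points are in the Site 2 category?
6

Counting the markers in the Site 2 column gives 6.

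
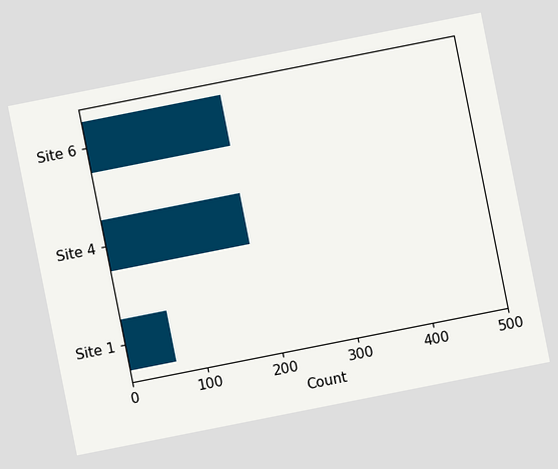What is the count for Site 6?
186

The chart is tilted about 11° counter-clockwise. Reading along the chart's x-axis, the Site 6 bar reaches 186.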